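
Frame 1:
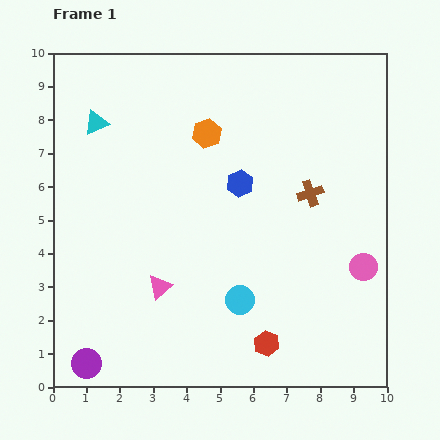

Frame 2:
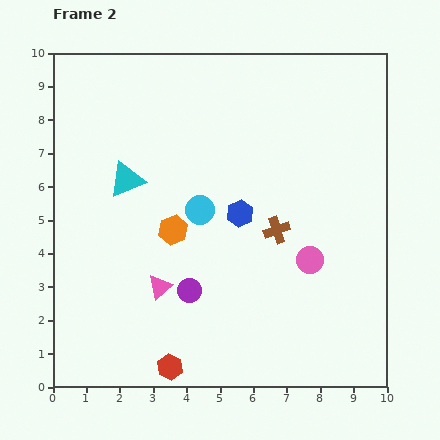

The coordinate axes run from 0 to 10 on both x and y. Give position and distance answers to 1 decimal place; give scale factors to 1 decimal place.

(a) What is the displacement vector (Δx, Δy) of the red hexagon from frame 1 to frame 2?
(-2.9, -0.7)

The red hexagon was at (6.4, 1.3) in frame 1 and (3.5, 0.6) in frame 2.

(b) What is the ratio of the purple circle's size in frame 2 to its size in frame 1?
0.8×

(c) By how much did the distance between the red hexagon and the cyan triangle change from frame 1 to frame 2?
-2.6

Distance in frame 1: 8.3. Distance in frame 2: 5.7.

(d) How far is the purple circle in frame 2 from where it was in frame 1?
3.8

The purple circle moved from (1.0, 0.7) to (4.1, 2.9), a distance of √(3.1² + 2.2²) ≈ 3.8.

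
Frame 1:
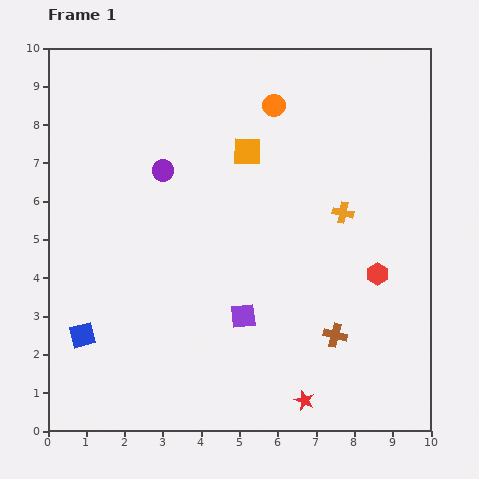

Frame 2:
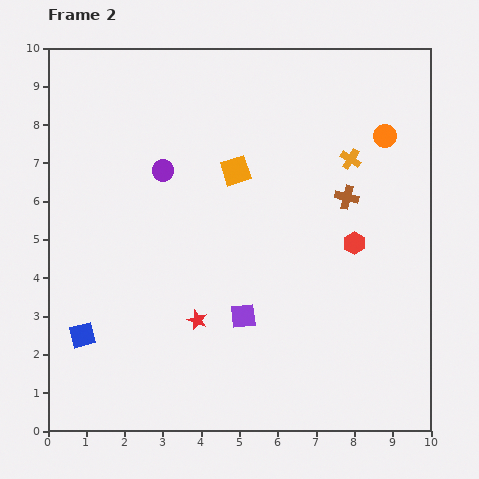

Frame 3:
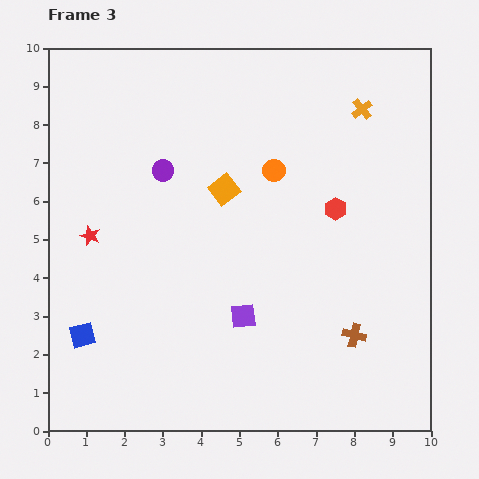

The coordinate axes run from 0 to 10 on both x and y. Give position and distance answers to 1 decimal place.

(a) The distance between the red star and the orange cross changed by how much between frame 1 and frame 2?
+0.8

Distance in frame 1: 5.0. Distance in frame 2: 5.8.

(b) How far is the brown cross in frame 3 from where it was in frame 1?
0.5

The brown cross moved from (7.5, 2.5) to (8.0, 2.5), a distance of √(0.5² + 0.0²) ≈ 0.5.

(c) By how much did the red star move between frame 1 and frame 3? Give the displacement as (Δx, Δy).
(-5.6, 4.3)

The red star was at (6.7, 0.8) in frame 1 and (1.1, 5.1) in frame 3.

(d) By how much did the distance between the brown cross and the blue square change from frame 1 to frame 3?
+0.5

Distance in frame 1: 6.6. Distance in frame 3: 7.1.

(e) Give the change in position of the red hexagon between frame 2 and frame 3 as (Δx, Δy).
(-0.5, 0.9)

The red hexagon was at (8.0, 4.9) in frame 2 and (7.5, 5.8) in frame 3.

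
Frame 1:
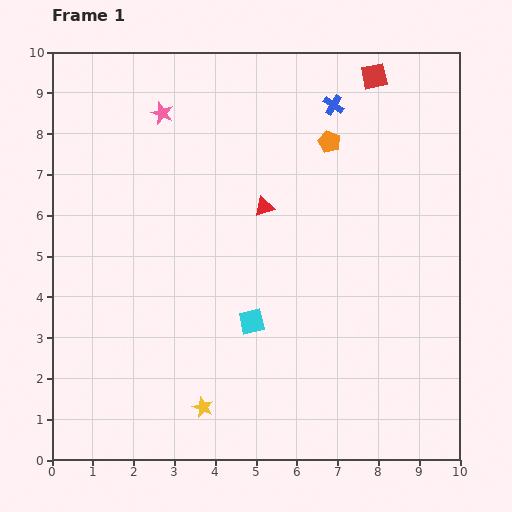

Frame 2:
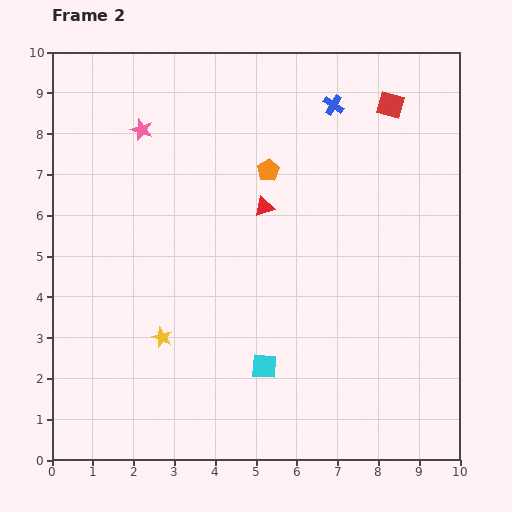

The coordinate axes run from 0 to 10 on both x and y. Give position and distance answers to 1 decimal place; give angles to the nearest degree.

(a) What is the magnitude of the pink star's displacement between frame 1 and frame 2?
0.6

The pink star moved from (2.7, 8.5) to (2.2, 8.1), a distance of √(0.5² + 0.4²) ≈ 0.6.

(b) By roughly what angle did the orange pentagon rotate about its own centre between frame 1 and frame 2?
18° clockwise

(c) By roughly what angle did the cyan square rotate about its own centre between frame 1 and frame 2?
17° clockwise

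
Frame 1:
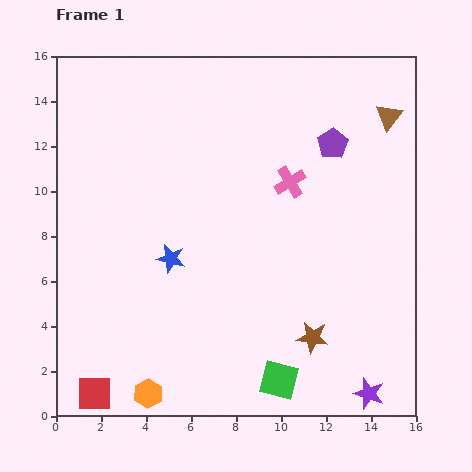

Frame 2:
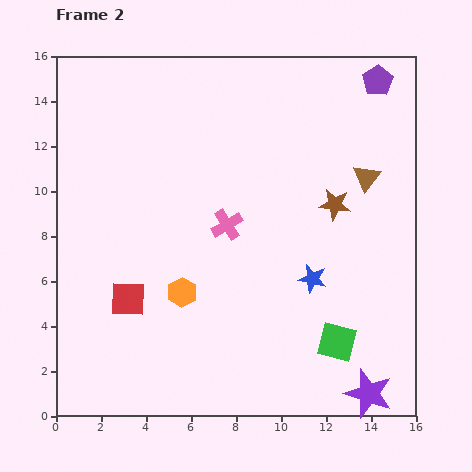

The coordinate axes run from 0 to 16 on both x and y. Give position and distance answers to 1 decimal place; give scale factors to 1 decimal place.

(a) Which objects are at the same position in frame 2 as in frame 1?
the purple star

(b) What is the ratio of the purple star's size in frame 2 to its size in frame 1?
1.6×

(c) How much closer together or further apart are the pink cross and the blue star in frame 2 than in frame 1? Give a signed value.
-1.8

Distance in frame 1: 6.3. Distance in frame 2: 4.5.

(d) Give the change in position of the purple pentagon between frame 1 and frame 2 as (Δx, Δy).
(2.0, 2.8)

The purple pentagon was at (12.3, 12.1) in frame 1 and (14.3, 14.9) in frame 2.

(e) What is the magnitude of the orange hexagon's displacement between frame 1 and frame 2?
4.7

The orange hexagon moved from (4.1, 1.0) to (5.6, 5.5), a distance of √(1.5² + 4.5²) ≈ 4.7.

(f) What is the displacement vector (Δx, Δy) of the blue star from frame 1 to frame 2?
(6.3, -0.9)

The blue star was at (5.1, 7.0) in frame 1 and (11.4, 6.1) in frame 2.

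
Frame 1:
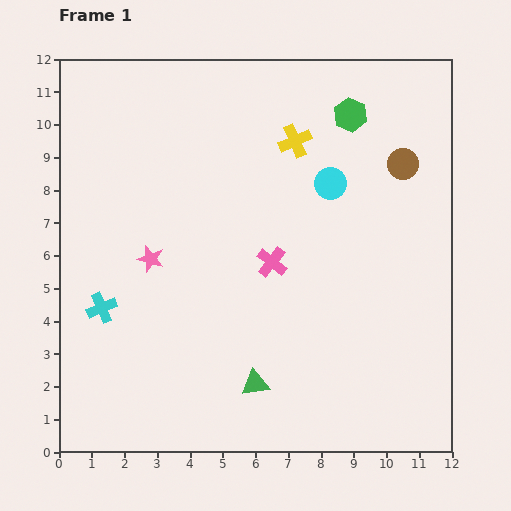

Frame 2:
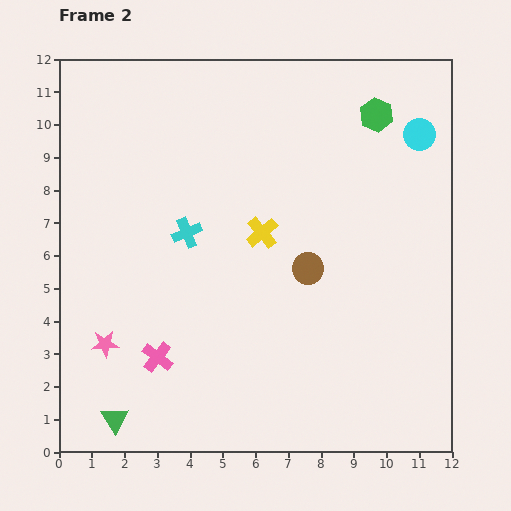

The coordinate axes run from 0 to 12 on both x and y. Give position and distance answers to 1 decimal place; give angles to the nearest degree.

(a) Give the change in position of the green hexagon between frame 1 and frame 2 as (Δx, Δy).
(0.8, 0.0)

The green hexagon was at (8.9, 10.3) in frame 1 and (9.7, 10.3) in frame 2.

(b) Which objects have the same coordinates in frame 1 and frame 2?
none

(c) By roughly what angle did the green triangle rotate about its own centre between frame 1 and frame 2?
52° counter-clockwise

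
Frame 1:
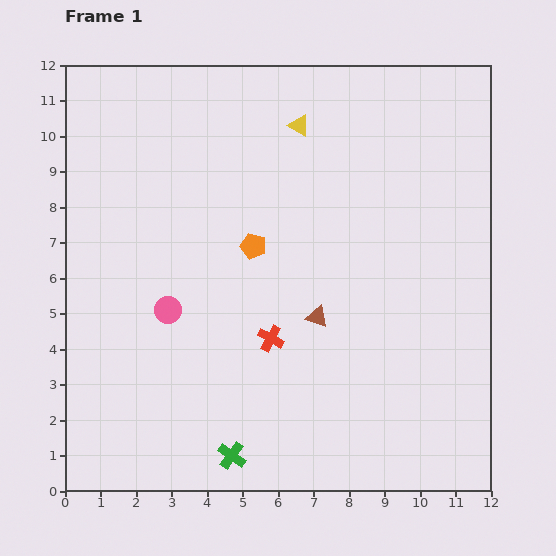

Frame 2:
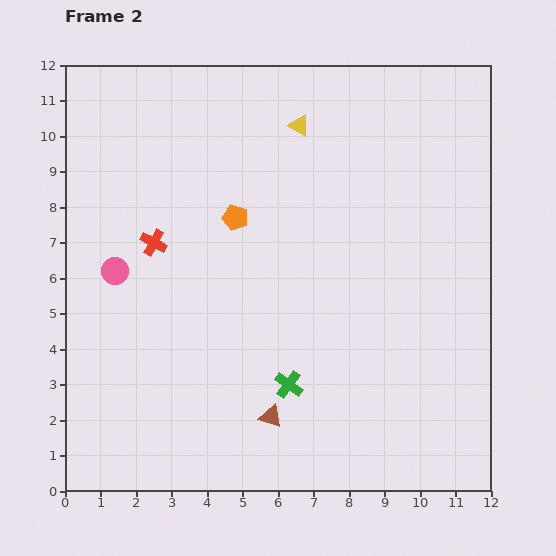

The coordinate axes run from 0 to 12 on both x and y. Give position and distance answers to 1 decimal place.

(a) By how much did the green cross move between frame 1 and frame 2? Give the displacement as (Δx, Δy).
(1.6, 2.0)

The green cross was at (4.7, 1.0) in frame 1 and (6.3, 3.0) in frame 2.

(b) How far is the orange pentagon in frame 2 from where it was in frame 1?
0.9

The orange pentagon moved from (5.3, 6.9) to (4.8, 7.7), a distance of √(0.5² + 0.8²) ≈ 0.9.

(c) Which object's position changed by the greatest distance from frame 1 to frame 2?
the red cross

(moved 4.3; next 3.1)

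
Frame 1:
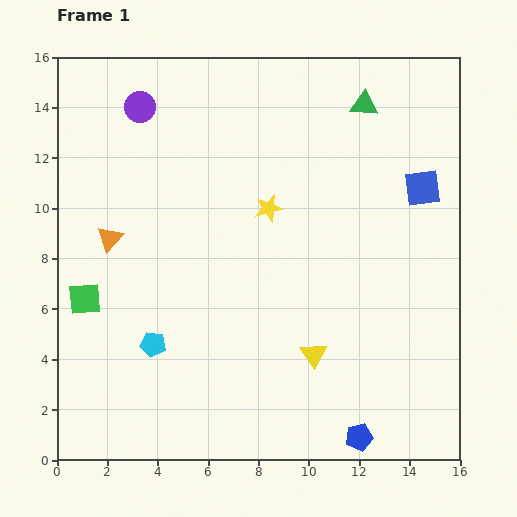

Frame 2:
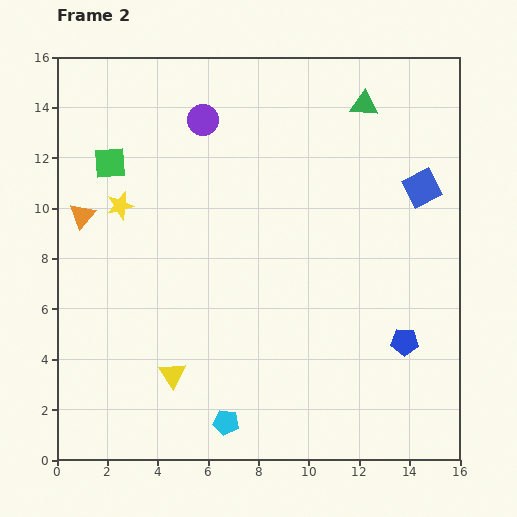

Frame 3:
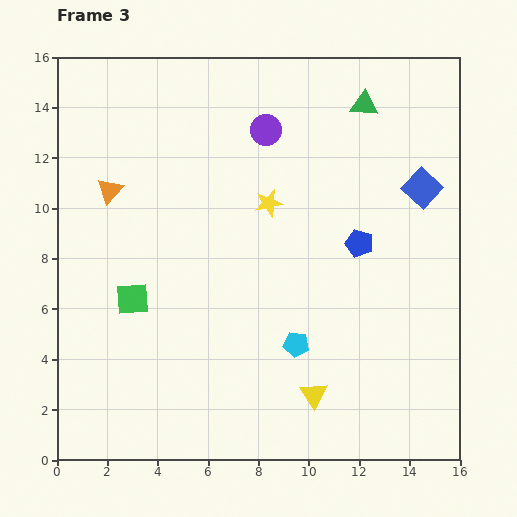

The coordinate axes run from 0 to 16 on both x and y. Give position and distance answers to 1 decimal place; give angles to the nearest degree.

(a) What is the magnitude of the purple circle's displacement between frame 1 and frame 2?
2.5

The purple circle moved from (3.3, 14.0) to (5.8, 13.5), a distance of √(2.5² + 0.5²) ≈ 2.5.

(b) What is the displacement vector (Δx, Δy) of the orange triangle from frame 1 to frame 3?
(0.0, 1.9)

The orange triangle was at (2.1, 8.8) in frame 1 and (2.1, 10.7) in frame 3.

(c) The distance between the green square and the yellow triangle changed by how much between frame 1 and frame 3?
-1.3

Distance in frame 1: 9.4. Distance in frame 3: 8.1.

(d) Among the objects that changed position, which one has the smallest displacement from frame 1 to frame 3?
the yellow star

(moved 0.2)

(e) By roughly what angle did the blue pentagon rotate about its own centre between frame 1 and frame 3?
30° clockwise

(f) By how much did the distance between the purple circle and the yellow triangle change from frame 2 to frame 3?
+0.5

Distance in frame 2: 10.2. Distance in frame 3: 10.7.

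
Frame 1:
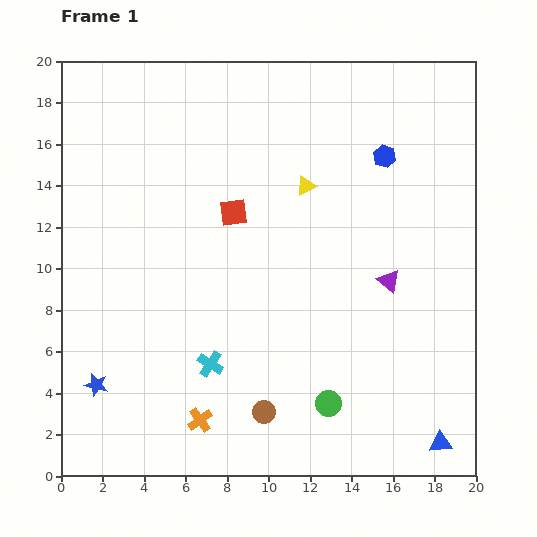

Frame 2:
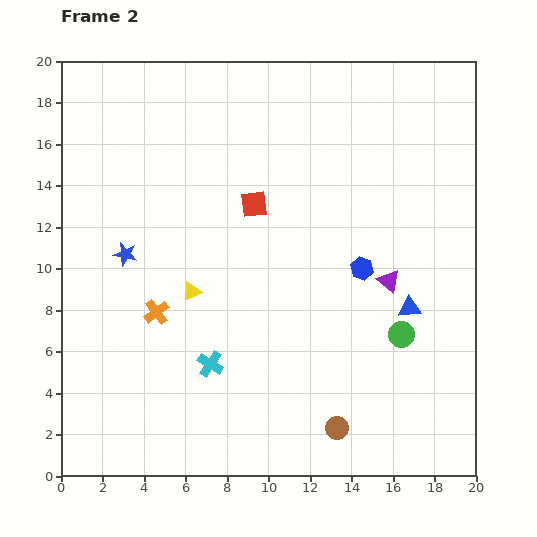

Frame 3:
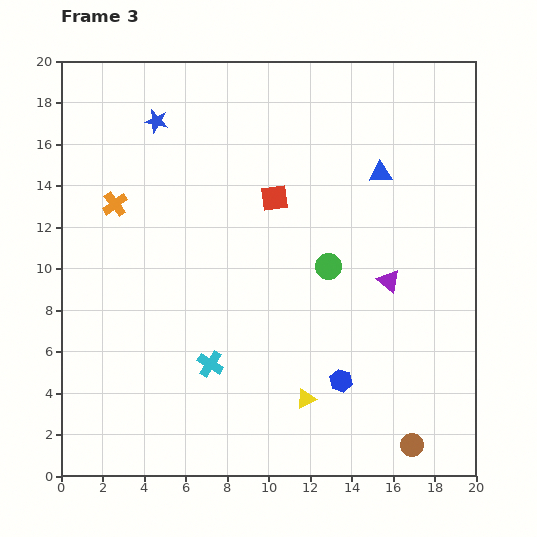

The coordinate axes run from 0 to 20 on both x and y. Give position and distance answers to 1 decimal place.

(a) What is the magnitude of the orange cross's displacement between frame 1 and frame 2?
5.6

The orange cross moved from (6.7, 2.7) to (4.6, 7.9), a distance of √(2.1² + 5.2²) ≈ 5.6.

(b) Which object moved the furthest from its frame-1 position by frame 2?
the yellow triangle

(moved 7.5; next 6.7)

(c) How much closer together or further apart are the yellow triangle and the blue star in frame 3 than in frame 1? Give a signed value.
+1.3

Distance in frame 1: 13.9. Distance in frame 3: 15.2.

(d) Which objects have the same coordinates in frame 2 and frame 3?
the cyan cross, the purple triangle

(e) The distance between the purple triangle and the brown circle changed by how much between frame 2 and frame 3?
+0.5

Distance in frame 2: 7.5. Distance in frame 3: 8.0.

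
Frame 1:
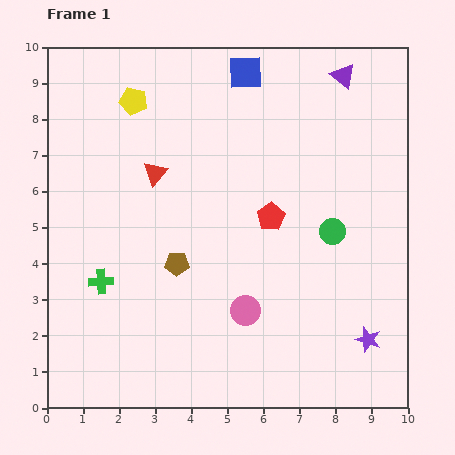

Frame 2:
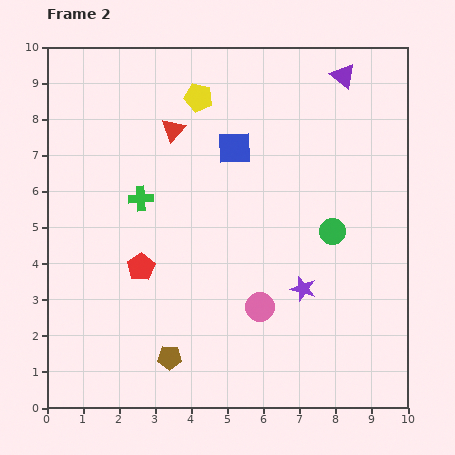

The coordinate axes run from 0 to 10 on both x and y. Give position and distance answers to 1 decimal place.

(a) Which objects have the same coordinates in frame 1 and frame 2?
the purple triangle, the green circle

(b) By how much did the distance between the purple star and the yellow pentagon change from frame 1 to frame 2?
-3.3

Distance in frame 1: 9.3. Distance in frame 2: 6.0.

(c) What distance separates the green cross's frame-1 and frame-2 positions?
2.5

The green cross moved from (1.5, 3.5) to (2.6, 5.8), a distance of √(1.1² + 2.3²) ≈ 2.5.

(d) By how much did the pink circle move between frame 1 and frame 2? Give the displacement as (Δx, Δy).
(0.4, 0.1)

The pink circle was at (5.5, 2.7) in frame 1 and (5.9, 2.8) in frame 2.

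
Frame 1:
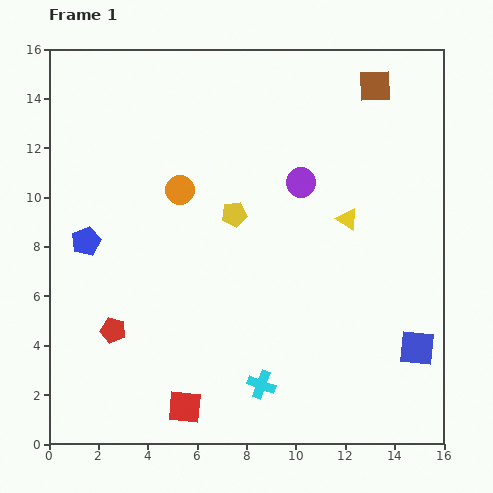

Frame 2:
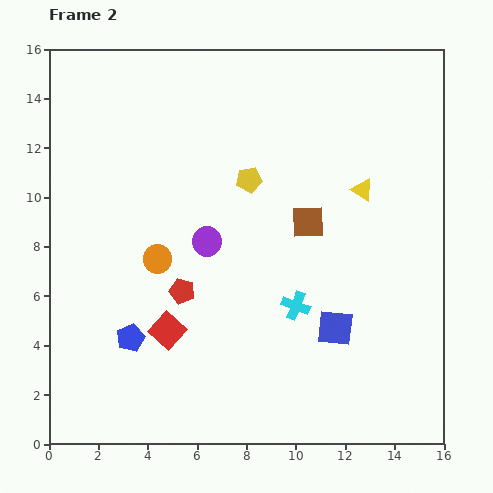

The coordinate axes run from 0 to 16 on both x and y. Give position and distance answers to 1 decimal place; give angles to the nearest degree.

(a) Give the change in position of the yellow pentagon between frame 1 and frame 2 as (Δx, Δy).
(0.6, 1.4)

The yellow pentagon was at (7.5, 9.3) in frame 1 and (8.1, 10.7) in frame 2.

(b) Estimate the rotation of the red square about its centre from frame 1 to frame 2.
36° clockwise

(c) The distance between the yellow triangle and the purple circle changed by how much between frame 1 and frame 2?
+4.2

Distance in frame 1: 2.4. Distance in frame 2: 6.6.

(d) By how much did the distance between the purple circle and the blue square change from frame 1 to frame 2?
-1.9

Distance in frame 1: 8.2. Distance in frame 2: 6.3.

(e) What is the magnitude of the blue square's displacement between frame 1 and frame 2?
3.4

The blue square moved from (14.9, 3.9) to (11.6, 4.7), a distance of √(3.3² + 0.8²) ≈ 3.4.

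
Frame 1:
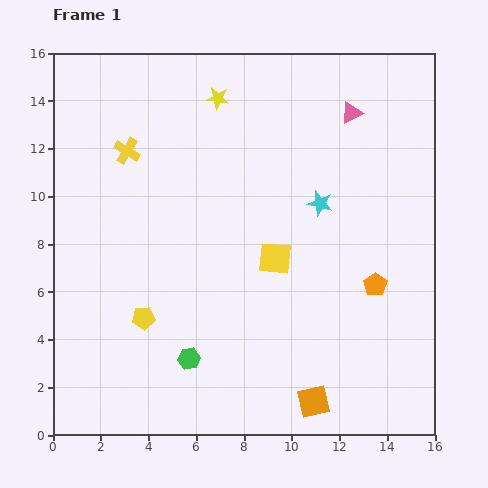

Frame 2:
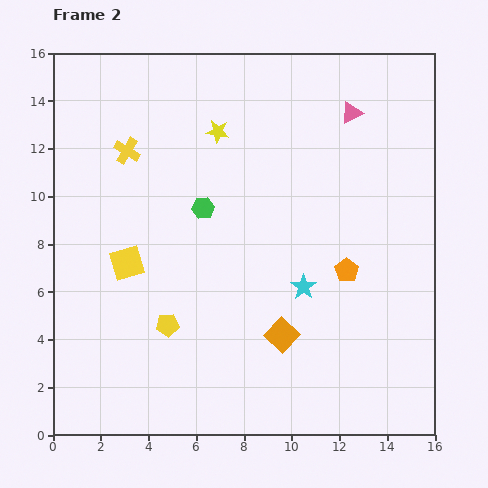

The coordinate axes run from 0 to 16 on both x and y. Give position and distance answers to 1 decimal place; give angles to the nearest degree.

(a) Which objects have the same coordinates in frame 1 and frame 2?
the yellow cross, the pink triangle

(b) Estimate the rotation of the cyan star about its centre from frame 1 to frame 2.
22° clockwise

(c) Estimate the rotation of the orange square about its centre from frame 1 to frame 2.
33° counter-clockwise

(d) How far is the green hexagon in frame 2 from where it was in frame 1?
6.3

The green hexagon moved from (5.7, 3.2) to (6.3, 9.5), a distance of √(0.6² + 6.3²) ≈ 6.3.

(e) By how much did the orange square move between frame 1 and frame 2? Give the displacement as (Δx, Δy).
(-1.3, 2.8)

The orange square was at (10.9, 1.4) in frame 1 and (9.6, 4.2) in frame 2.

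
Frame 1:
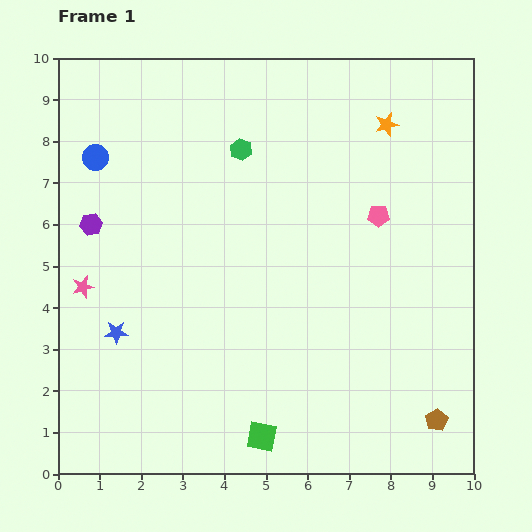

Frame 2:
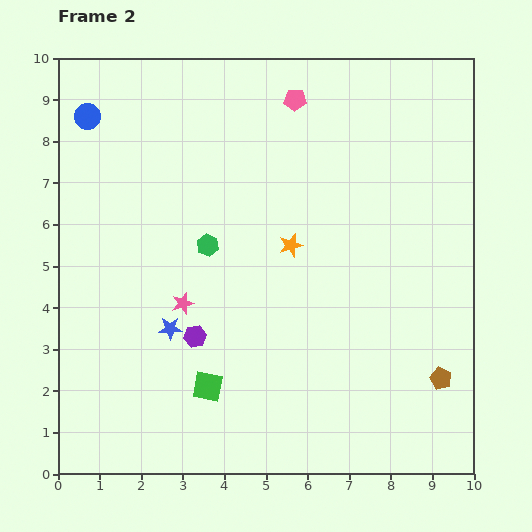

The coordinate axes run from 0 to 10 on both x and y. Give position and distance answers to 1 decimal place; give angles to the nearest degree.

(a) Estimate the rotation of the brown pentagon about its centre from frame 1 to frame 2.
18° counter-clockwise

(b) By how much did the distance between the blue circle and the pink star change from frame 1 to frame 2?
+2.0

Distance in frame 1: 3.1. Distance in frame 2: 5.1.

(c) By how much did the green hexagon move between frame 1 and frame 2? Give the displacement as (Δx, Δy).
(-0.8, -2.3)

The green hexagon was at (4.4, 7.8) in frame 1 and (3.6, 5.5) in frame 2.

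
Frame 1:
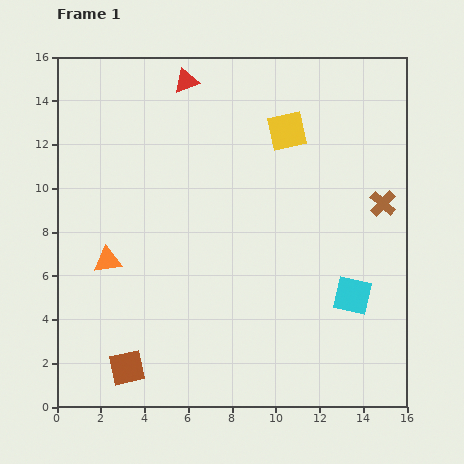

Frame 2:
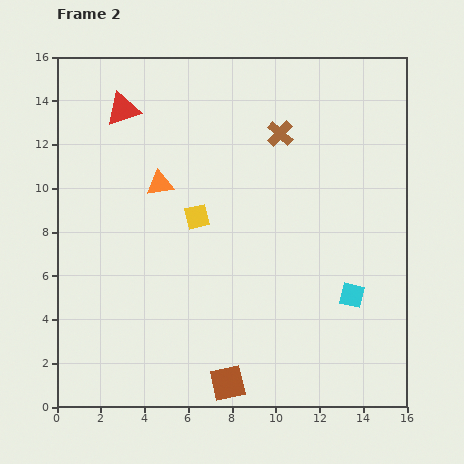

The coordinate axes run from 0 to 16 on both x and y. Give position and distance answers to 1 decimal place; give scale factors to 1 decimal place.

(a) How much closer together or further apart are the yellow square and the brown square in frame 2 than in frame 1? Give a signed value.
-5.3

Distance in frame 1: 13.0. Distance in frame 2: 7.7.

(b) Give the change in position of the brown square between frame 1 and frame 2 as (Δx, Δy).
(4.6, -0.7)

The brown square was at (3.2, 1.8) in frame 1 and (7.8, 1.1) in frame 2.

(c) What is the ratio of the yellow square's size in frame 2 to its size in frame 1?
0.6×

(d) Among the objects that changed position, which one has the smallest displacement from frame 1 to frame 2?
the red triangle

(moved 3.2)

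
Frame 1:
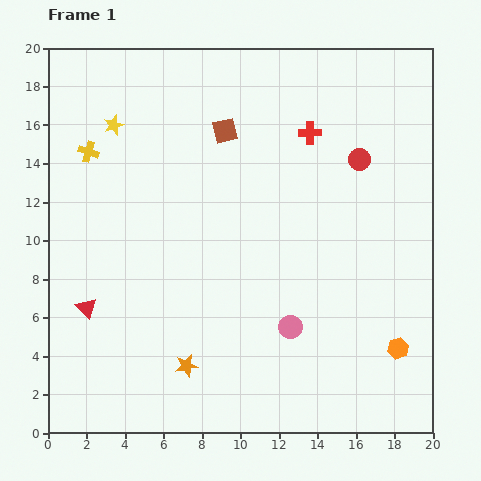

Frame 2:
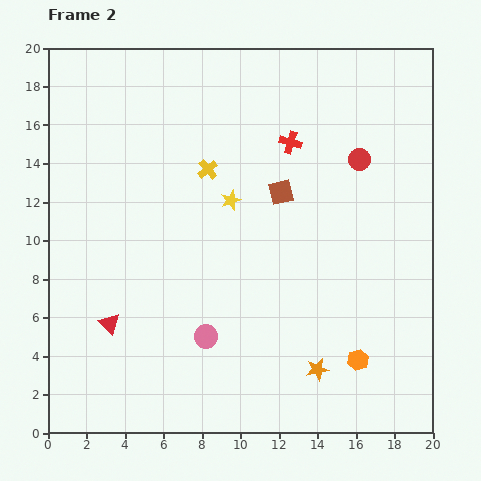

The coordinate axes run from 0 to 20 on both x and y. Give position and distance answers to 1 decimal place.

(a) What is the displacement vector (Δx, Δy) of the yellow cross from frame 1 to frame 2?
(6.2, -0.9)

The yellow cross was at (2.1, 14.6) in frame 1 and (8.3, 13.7) in frame 2.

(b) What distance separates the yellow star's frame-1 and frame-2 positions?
7.2

The yellow star moved from (3.4, 16.0) to (9.5, 12.1), a distance of √(6.1² + 3.9²) ≈ 7.2.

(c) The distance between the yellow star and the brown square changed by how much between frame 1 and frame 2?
-3.2

Distance in frame 1: 5.8. Distance in frame 2: 2.6.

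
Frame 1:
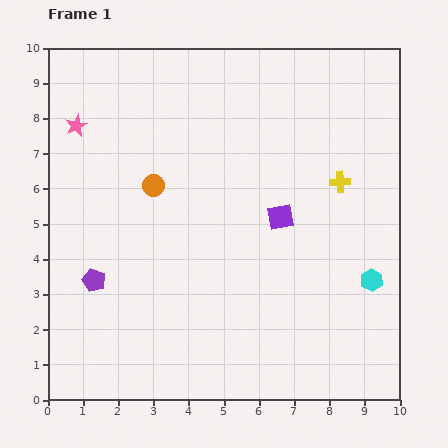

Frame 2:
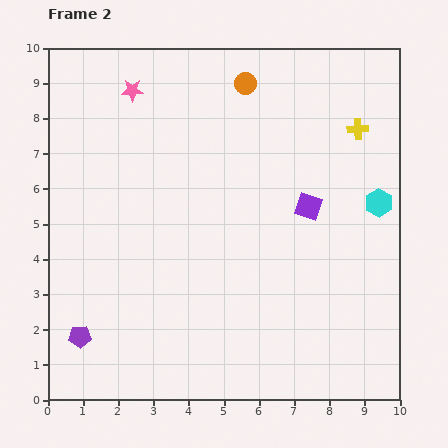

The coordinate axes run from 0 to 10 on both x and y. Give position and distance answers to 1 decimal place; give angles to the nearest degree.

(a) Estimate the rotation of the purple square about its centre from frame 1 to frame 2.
30° clockwise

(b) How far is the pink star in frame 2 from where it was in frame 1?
1.9

The pink star moved from (0.8, 7.8) to (2.4, 8.8), a distance of √(1.6² + 1.0²) ≈ 1.9.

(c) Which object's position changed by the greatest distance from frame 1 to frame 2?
the orange circle

(moved 3.9; next 2.2)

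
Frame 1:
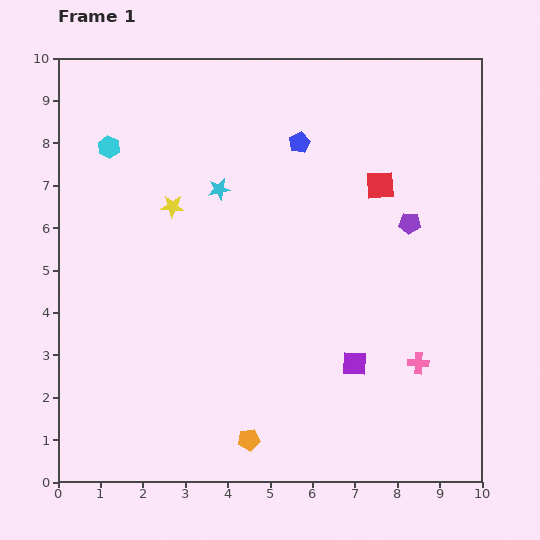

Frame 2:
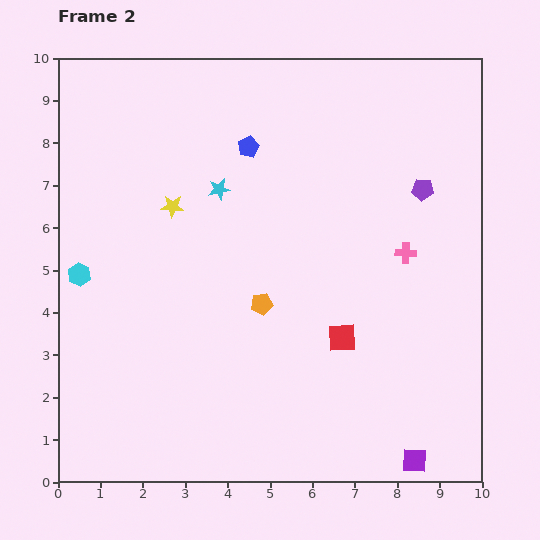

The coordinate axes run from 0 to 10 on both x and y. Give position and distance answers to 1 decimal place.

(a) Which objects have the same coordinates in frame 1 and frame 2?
the cyan star, the yellow star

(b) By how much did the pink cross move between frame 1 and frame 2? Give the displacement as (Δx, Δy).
(-0.3, 2.6)

The pink cross was at (8.5, 2.8) in frame 1 and (8.2, 5.4) in frame 2.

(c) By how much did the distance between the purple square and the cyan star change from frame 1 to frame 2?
+2.7

Distance in frame 1: 5.2. Distance in frame 2: 7.9.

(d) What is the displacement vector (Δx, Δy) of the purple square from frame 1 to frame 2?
(1.4, -2.3)

The purple square was at (7.0, 2.8) in frame 1 and (8.4, 0.5) in frame 2.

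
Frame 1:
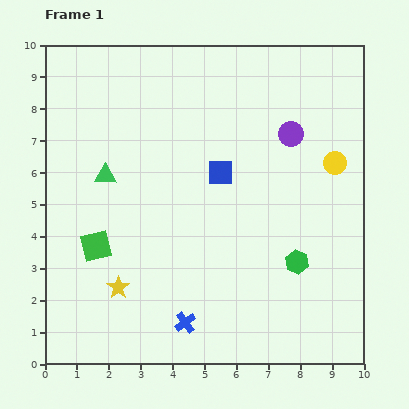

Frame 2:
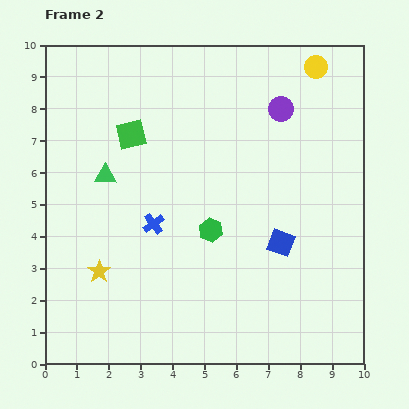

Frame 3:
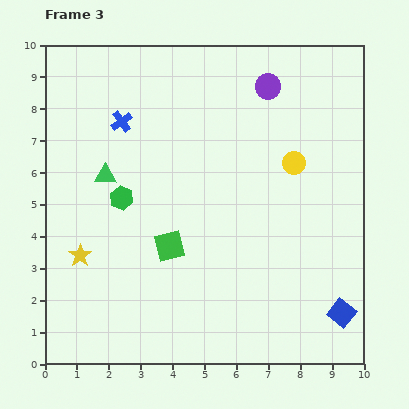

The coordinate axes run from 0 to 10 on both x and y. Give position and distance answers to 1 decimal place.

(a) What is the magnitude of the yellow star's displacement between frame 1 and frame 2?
0.8

The yellow star moved from (2.3, 2.4) to (1.7, 2.9), a distance of √(0.6² + 0.5²) ≈ 0.8.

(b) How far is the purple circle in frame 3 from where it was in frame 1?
1.7

The purple circle moved from (7.7, 7.2) to (7.0, 8.7), a distance of √(0.7² + 1.5²) ≈ 1.7.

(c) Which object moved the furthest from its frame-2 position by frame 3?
the green square

(moved 3.7; next 3.4)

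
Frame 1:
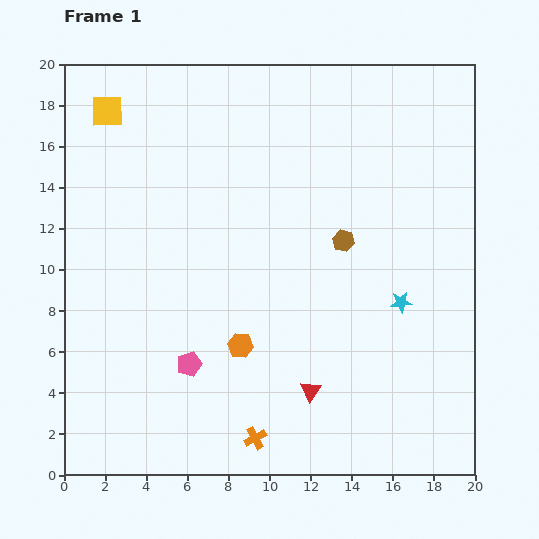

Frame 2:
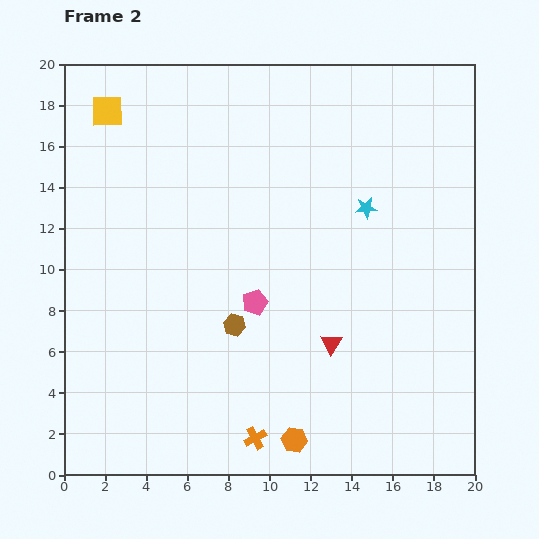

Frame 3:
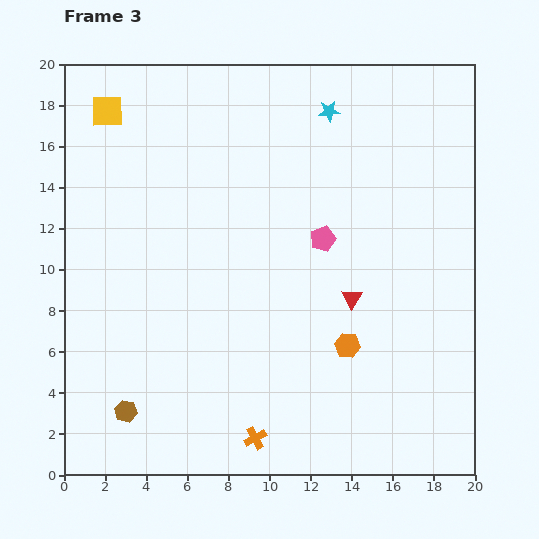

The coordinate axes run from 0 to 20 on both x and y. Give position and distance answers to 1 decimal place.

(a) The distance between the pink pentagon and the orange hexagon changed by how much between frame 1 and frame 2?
+4.3

Distance in frame 1: 2.7. Distance in frame 2: 7.0.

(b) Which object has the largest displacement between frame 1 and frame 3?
the brown hexagon

(moved 13.5; next 9.9)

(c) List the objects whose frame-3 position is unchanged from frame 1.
the orange cross, the yellow square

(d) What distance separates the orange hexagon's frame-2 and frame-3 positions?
5.3

The orange hexagon moved from (11.2, 1.7) to (13.8, 6.3), a distance of √(2.6² + 4.6²) ≈ 5.3.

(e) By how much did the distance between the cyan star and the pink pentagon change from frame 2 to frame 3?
-0.9

Distance in frame 2: 7.1. Distance in frame 3: 6.2.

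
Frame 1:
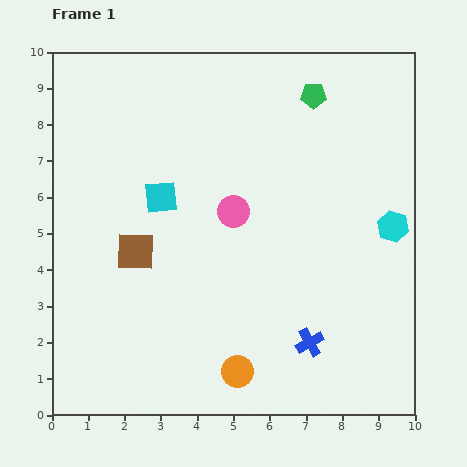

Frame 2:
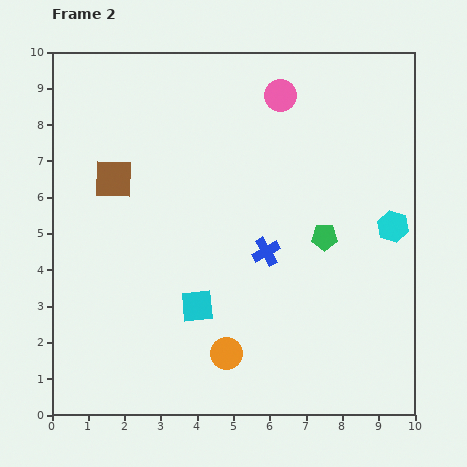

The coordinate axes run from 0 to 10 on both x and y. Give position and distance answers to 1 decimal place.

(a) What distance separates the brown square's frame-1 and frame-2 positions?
2.1

The brown square moved from (2.3, 4.5) to (1.7, 6.5), a distance of √(0.6² + 2.0²) ≈ 2.1.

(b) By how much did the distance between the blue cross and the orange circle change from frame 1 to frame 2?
+0.8

Distance in frame 1: 2.2. Distance in frame 2: 3.0.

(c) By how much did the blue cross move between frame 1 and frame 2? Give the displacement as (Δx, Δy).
(-1.2, 2.5)

The blue cross was at (7.1, 2.0) in frame 1 and (5.9, 4.5) in frame 2.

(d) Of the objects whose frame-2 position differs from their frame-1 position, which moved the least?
the orange circle

(moved 0.6)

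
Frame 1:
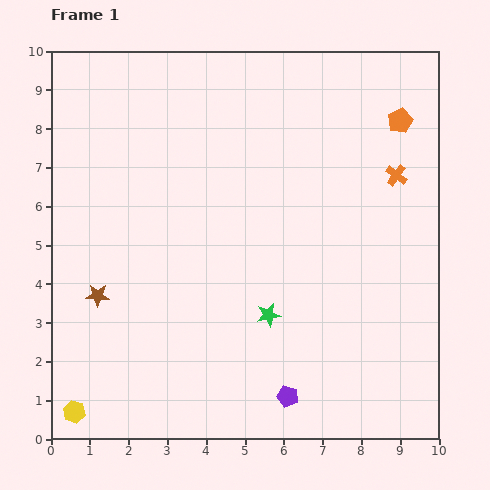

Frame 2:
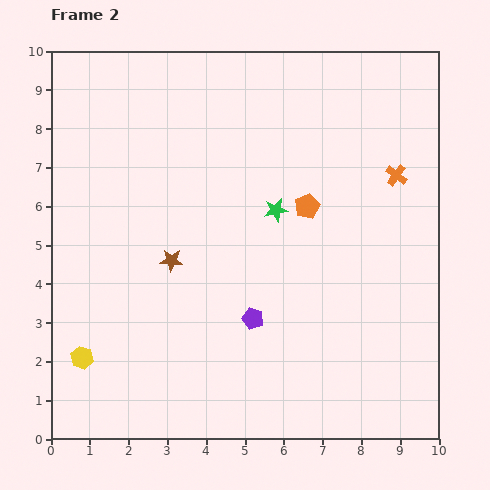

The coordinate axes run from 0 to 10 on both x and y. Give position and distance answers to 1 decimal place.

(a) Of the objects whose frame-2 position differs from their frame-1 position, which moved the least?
the yellow hexagon

(moved 1.4)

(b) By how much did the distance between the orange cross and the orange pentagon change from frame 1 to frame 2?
+1.0

Distance in frame 1: 1.4. Distance in frame 2: 2.4.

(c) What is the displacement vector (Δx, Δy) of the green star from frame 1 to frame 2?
(0.2, 2.7)

The green star was at (5.6, 3.2) in frame 1 and (5.8, 5.9) in frame 2.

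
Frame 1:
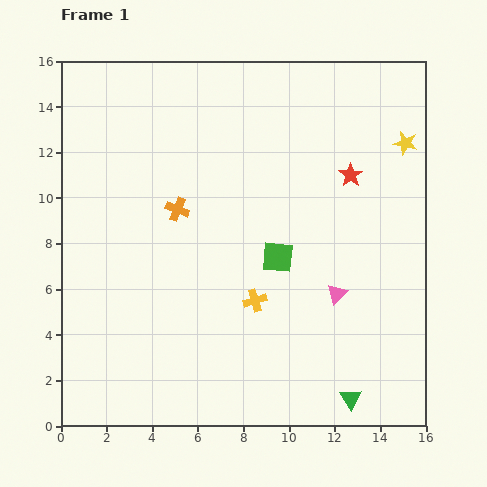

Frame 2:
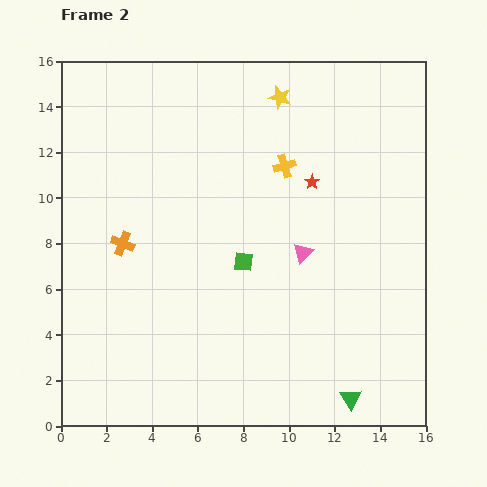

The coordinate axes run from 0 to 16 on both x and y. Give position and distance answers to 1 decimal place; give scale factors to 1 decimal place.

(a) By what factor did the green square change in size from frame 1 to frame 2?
0.6×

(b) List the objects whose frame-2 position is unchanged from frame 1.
the green triangle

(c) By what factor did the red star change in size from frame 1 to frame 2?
0.6×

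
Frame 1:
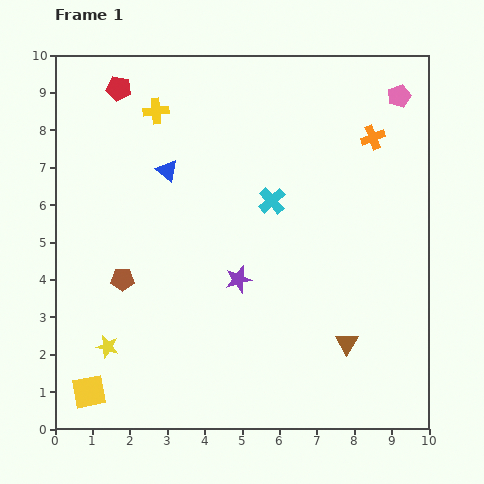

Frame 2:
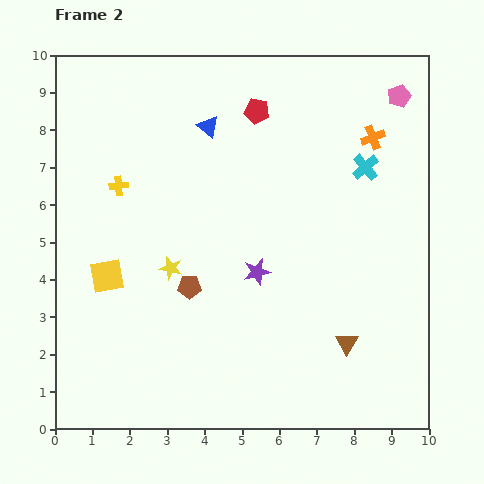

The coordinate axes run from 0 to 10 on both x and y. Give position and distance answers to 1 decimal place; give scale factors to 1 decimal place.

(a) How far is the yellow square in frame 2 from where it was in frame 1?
3.1

The yellow square moved from (0.9, 1.0) to (1.4, 4.1), a distance of √(0.5² + 3.1²) ≈ 3.1.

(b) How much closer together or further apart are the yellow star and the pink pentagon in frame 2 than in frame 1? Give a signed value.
-2.7

Distance in frame 1: 10.3. Distance in frame 2: 7.6.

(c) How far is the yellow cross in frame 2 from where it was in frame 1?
2.2

The yellow cross moved from (2.7, 8.5) to (1.7, 6.5), a distance of √(1.0² + 2.0²) ≈ 2.2.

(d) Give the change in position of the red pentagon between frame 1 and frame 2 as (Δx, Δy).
(3.7, -0.6)

The red pentagon was at (1.7, 9.1) in frame 1 and (5.4, 8.5) in frame 2.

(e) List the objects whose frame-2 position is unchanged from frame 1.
the orange cross, the pink pentagon, the brown triangle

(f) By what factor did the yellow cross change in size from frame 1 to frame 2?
0.8×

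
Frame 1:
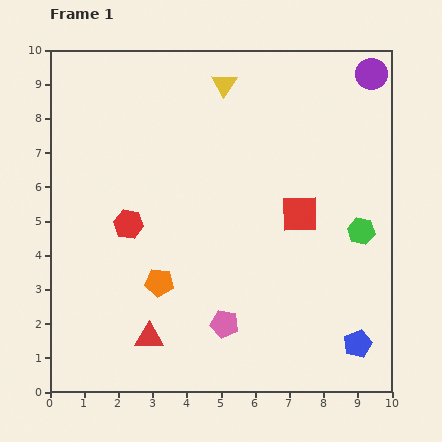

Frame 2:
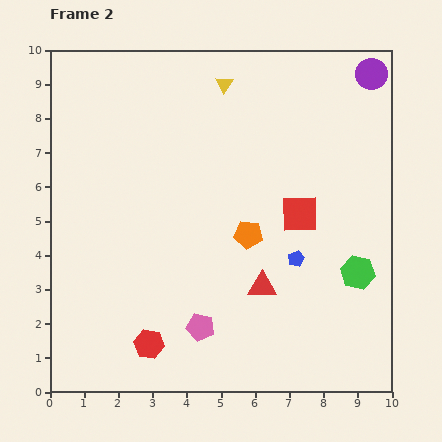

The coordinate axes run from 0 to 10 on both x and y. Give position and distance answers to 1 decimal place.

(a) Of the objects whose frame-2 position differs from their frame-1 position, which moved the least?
the pink pentagon

(moved 0.7)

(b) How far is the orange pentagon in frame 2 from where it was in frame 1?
3.0

The orange pentagon moved from (3.2, 3.2) to (5.8, 4.6), a distance of √(2.6² + 1.4²) ≈ 3.0.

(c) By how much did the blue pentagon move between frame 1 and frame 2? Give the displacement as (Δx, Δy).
(-1.8, 2.5)

The blue pentagon was at (9.0, 1.4) in frame 1 and (7.2, 3.9) in frame 2.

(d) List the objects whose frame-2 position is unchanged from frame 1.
the red square, the purple circle, the yellow triangle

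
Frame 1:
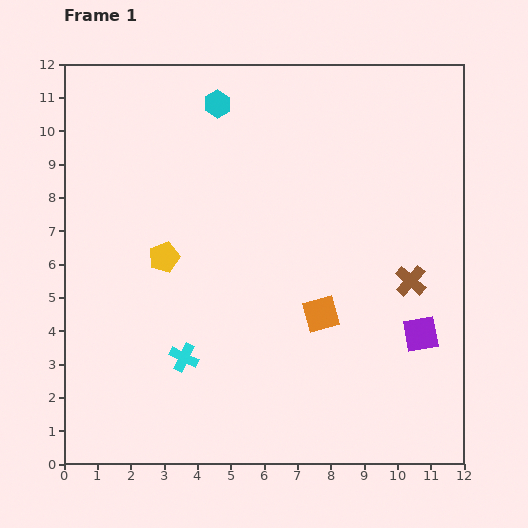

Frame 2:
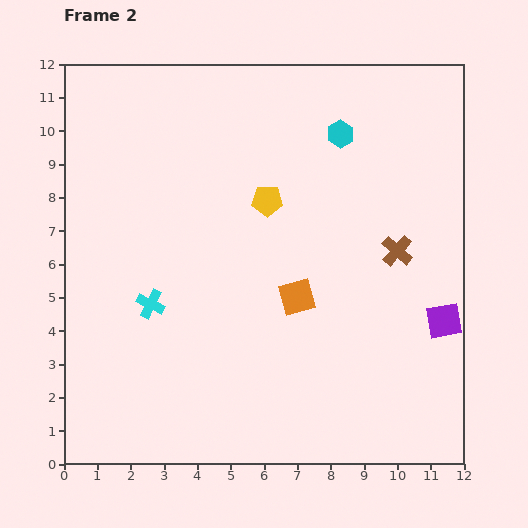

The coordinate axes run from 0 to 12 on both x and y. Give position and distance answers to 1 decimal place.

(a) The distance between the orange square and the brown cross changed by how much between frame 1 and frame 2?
+0.4

Distance in frame 1: 2.9. Distance in frame 2: 3.3.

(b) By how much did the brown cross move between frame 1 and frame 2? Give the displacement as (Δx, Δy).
(-0.4, 0.9)

The brown cross was at (10.4, 5.5) in frame 1 and (10.0, 6.4) in frame 2.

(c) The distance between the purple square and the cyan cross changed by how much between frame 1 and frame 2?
+1.7

Distance in frame 1: 7.1. Distance in frame 2: 8.8.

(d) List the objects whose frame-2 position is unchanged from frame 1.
none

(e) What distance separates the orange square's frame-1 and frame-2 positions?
0.9

The orange square moved from (7.7, 4.5) to (7.0, 5.0), a distance of √(0.7² + 0.5²) ≈ 0.9.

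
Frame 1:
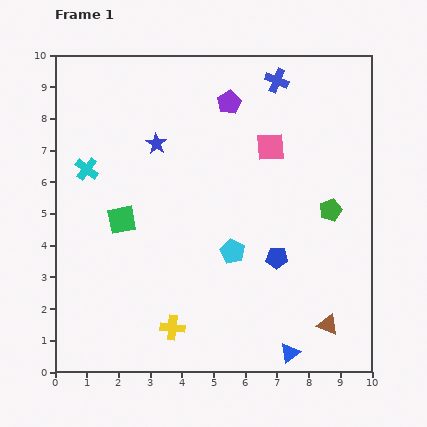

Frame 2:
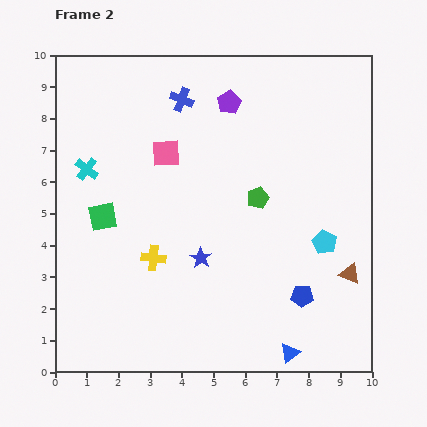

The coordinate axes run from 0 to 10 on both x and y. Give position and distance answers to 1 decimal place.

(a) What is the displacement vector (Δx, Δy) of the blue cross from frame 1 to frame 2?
(-3.0, -0.6)

The blue cross was at (7.0, 9.2) in frame 1 and (4.0, 8.6) in frame 2.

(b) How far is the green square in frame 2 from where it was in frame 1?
0.6

The green square moved from (2.1, 4.8) to (1.5, 4.9), a distance of √(0.6² + 0.1²) ≈ 0.6.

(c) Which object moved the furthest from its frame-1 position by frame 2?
the blue star

(moved 3.9; next 3.3)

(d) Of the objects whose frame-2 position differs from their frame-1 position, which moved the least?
the green square

(moved 0.6)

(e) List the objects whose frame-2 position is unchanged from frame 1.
the cyan cross, the blue triangle, the purple pentagon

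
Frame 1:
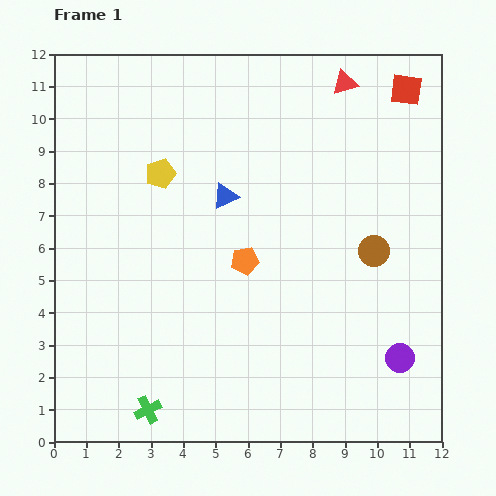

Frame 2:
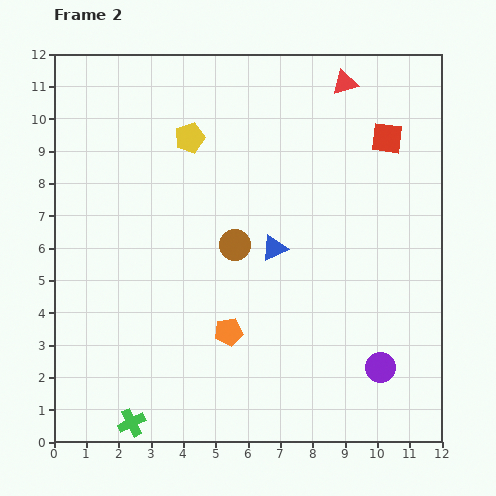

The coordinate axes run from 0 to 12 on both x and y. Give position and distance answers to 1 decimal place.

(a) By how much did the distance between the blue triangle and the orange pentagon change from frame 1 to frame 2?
+0.9

Distance in frame 1: 2.1. Distance in frame 2: 3.0.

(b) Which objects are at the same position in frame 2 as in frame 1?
the red triangle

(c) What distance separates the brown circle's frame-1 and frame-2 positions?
4.3

The brown circle moved from (9.9, 5.9) to (5.6, 6.1), a distance of √(4.3² + 0.2²) ≈ 4.3.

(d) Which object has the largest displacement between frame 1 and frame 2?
the brown circle

(moved 4.3; next 2.3)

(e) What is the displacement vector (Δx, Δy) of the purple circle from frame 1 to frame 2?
(-0.6, -0.3)

The purple circle was at (10.7, 2.6) in frame 1 and (10.1, 2.3) in frame 2.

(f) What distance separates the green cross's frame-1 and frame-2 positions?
0.6

The green cross moved from (2.9, 1.0) to (2.4, 0.6), a distance of √(0.5² + 0.4²) ≈ 0.6.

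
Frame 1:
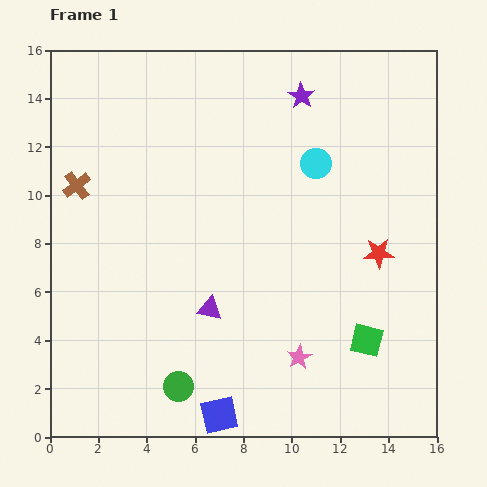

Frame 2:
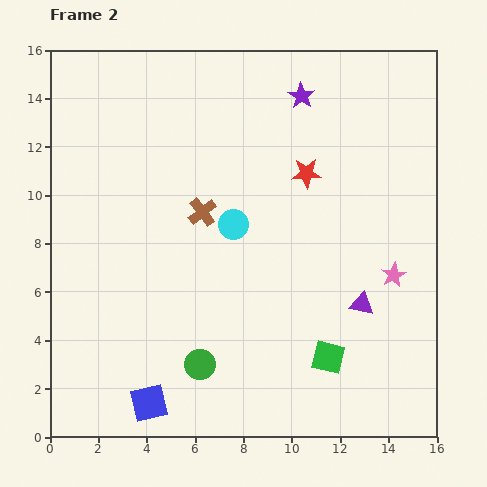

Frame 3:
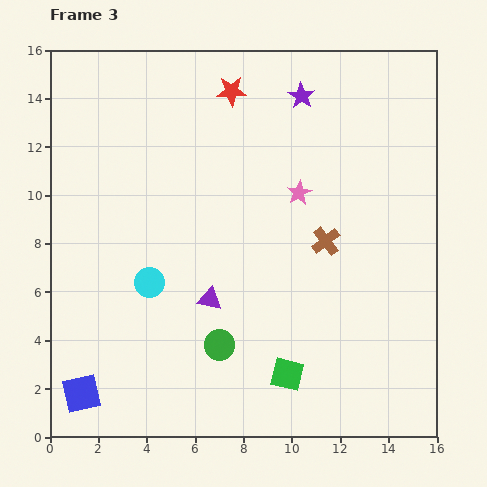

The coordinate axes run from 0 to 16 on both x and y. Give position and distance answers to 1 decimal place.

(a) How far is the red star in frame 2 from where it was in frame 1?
4.5

The red star moved from (13.6, 7.6) to (10.6, 10.9), a distance of √(3.0² + 3.3²) ≈ 4.5.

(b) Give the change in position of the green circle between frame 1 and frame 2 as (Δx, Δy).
(0.9, 0.9)

The green circle was at (5.3, 2.1) in frame 1 and (6.2, 3.0) in frame 2.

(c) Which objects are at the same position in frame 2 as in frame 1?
the purple star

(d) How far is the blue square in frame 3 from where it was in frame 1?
5.8

The blue square moved from (7.0, 0.9) to (1.3, 1.8), a distance of √(5.7² + 0.9²) ≈ 5.8.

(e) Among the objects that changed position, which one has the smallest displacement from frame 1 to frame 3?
the purple triangle

(moved 0.4)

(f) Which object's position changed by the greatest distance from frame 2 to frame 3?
the purple triangle

(moved 6.3; next 5.2)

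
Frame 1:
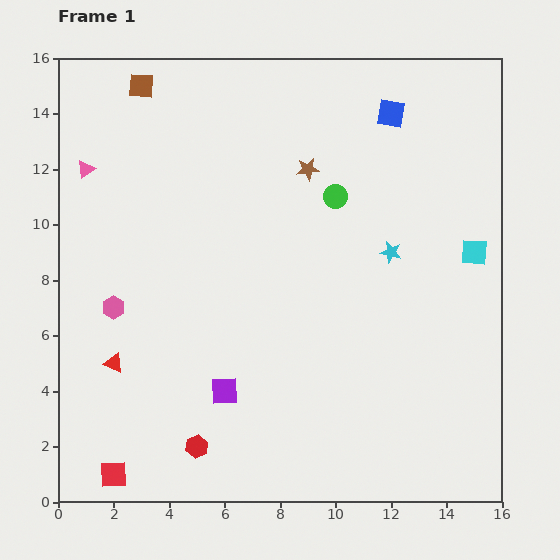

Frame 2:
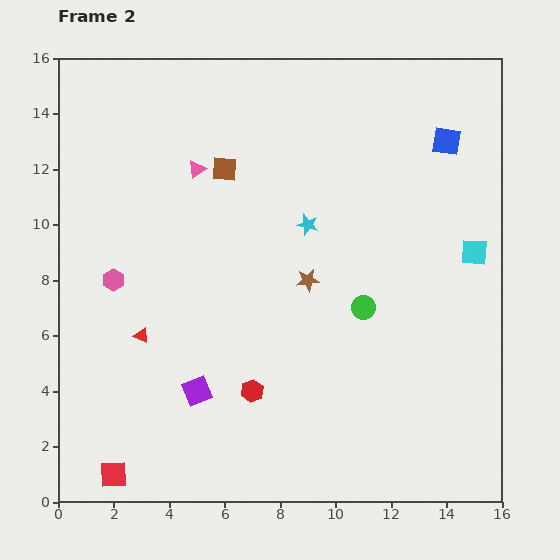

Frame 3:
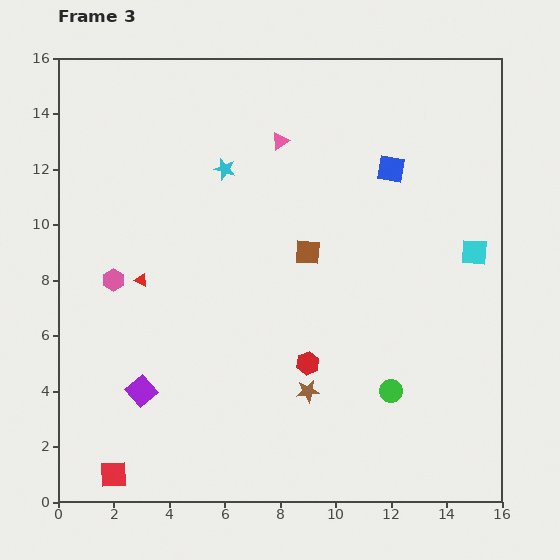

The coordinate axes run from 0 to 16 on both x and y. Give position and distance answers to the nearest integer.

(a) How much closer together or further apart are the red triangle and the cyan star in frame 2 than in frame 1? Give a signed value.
-4

Distance in frame 1: 11. Distance in frame 2: 7.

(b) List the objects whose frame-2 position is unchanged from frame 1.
the cyan square, the red square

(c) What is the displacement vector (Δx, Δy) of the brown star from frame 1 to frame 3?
(0, -8)

The brown star was at (9, 12) in frame 1 and (9, 4) in frame 3.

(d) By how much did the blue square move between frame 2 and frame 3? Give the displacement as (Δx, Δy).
(-2, -1)

The blue square was at (14, 13) in frame 2 and (12, 12) in frame 3.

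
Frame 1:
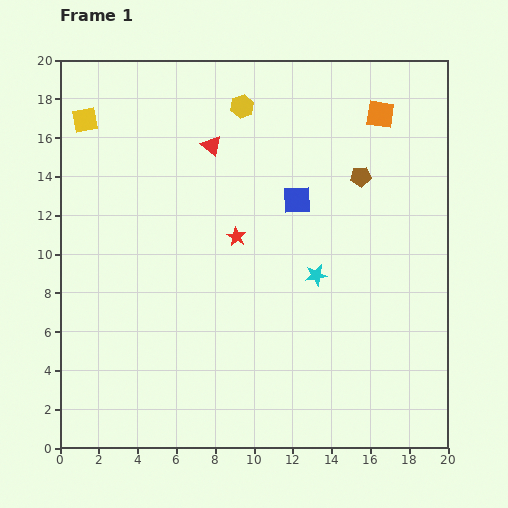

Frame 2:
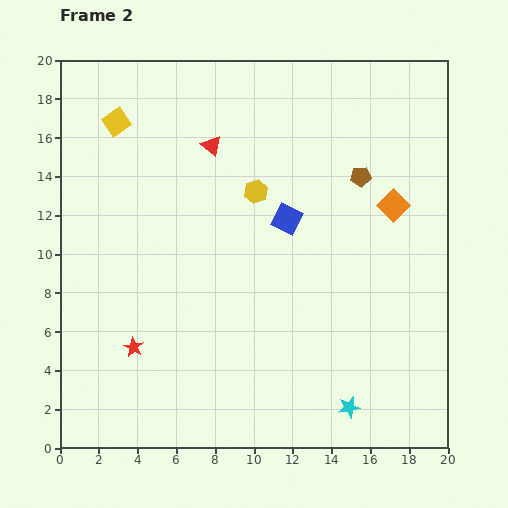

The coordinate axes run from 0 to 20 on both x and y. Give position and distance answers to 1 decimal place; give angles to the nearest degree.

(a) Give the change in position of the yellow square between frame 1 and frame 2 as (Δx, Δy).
(1.6, -0.1)

The yellow square was at (1.3, 16.9) in frame 1 and (2.9, 16.8) in frame 2.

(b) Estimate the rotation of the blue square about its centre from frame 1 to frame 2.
29° clockwise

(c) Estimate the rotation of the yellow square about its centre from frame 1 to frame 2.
24° counter-clockwise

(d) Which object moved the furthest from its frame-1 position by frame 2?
the red star

(moved 7.8; next 7.0)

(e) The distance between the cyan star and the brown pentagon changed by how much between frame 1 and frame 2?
+6.3

Distance in frame 1: 5.6. Distance in frame 2: 11.9.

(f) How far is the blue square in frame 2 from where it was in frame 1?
1.1

The blue square moved from (12.2, 12.8) to (11.7, 11.8), a distance of √(0.5² + 1.0²) ≈ 1.1.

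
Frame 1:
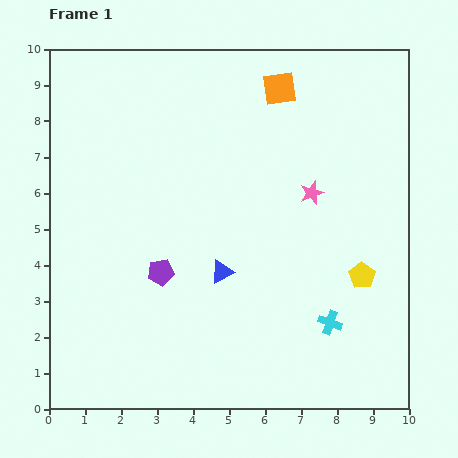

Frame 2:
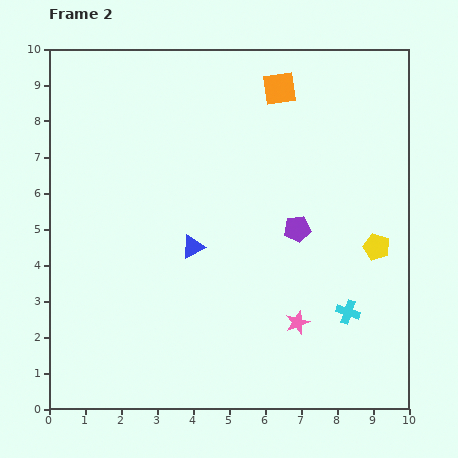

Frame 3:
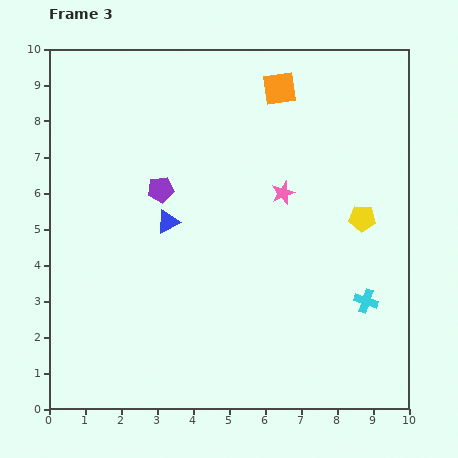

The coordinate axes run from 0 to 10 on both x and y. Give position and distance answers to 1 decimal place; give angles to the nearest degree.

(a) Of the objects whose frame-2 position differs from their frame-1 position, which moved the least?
the cyan cross

(moved 0.6)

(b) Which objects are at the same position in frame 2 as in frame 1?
the orange square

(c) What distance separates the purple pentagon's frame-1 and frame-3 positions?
2.3

The purple pentagon moved from (3.1, 3.8) to (3.1, 6.1), a distance of √(0.0² + 2.3²) ≈ 2.3.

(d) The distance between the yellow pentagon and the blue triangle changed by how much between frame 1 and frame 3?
+1.5

Distance in frame 1: 3.9. Distance in frame 3: 5.4.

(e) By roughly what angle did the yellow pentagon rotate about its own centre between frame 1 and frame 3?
30° counter-clockwise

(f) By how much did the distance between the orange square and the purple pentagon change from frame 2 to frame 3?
+0.4

Distance in frame 2: 3.9. Distance in frame 3: 4.3.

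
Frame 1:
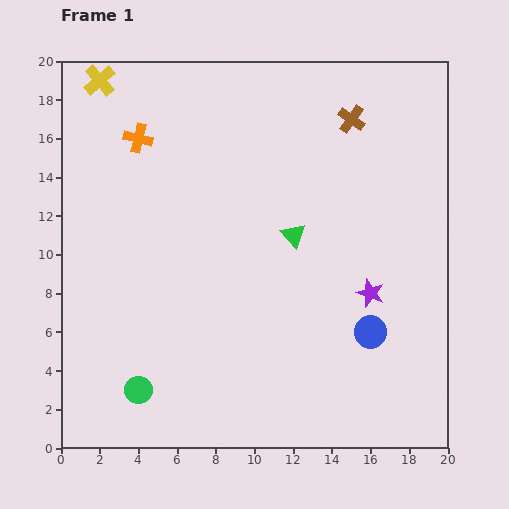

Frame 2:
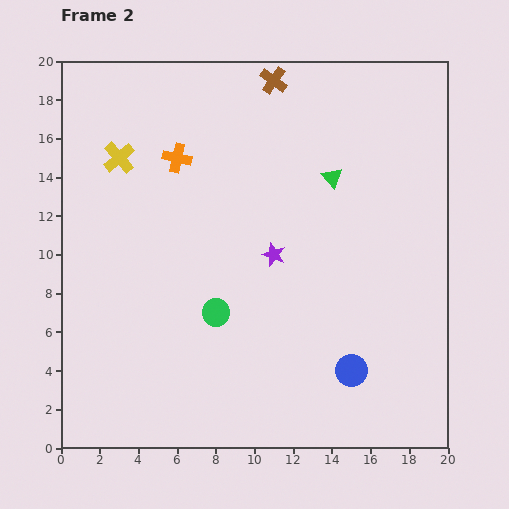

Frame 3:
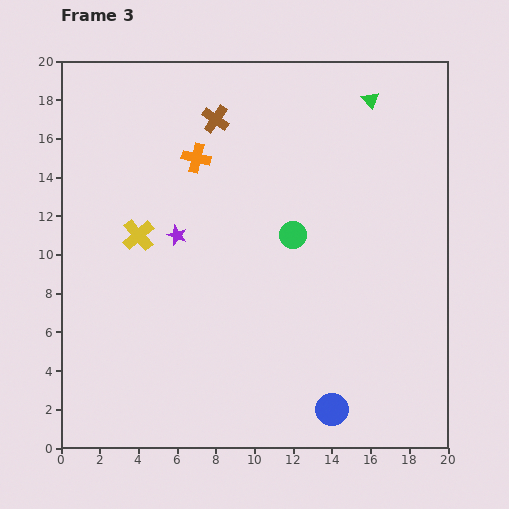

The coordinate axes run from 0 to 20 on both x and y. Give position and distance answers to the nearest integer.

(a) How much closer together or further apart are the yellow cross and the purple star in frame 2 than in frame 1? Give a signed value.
-9

Distance in frame 1: 18. Distance in frame 2: 9.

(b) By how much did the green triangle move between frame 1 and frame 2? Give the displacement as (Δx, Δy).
(2, 3)

The green triangle was at (12, 11) in frame 1 and (14, 14) in frame 2.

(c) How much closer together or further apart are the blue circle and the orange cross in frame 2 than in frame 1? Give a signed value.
-2

Distance in frame 1: 16. Distance in frame 2: 14.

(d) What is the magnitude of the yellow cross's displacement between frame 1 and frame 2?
4

The yellow cross moved from (2, 19) to (3, 15), a distance of √(1² + 4²) ≈ 4.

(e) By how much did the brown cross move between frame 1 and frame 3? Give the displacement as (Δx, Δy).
(-7, 0)

The brown cross was at (15, 17) in frame 1 and (8, 17) in frame 3.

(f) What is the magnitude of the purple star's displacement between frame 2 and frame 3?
5

The purple star moved from (11, 10) to (6, 11), a distance of √(5² + 1²) ≈ 5.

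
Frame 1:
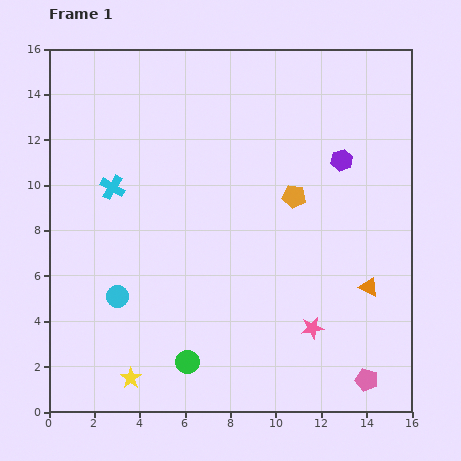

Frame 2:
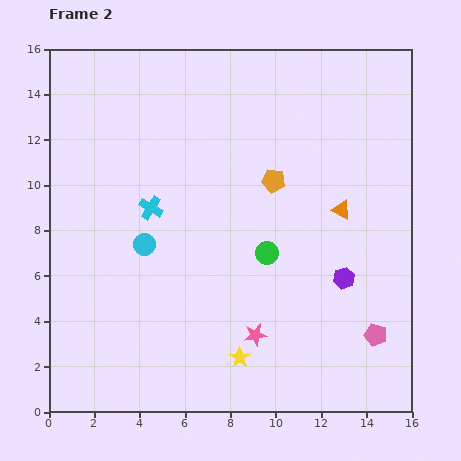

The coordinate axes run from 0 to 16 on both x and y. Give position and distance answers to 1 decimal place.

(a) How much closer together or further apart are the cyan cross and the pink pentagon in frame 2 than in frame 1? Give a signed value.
-2.7

Distance in frame 1: 14.1. Distance in frame 2: 11.4.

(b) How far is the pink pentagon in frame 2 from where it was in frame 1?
2.0

The pink pentagon moved from (14.0, 1.4) to (14.4, 3.4), a distance of √(0.4² + 2.0²) ≈ 2.0.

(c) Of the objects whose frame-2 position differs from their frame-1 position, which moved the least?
the orange pentagon

(moved 1.1)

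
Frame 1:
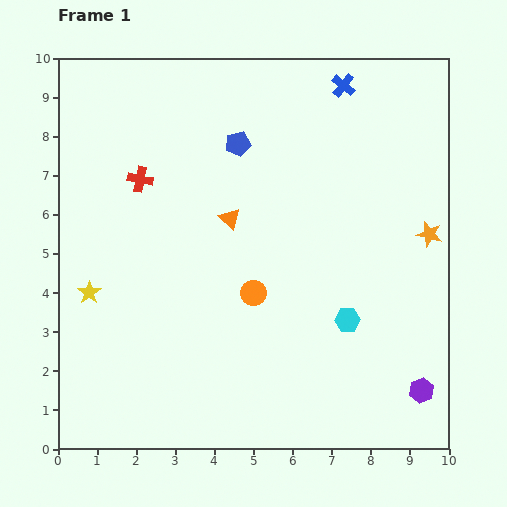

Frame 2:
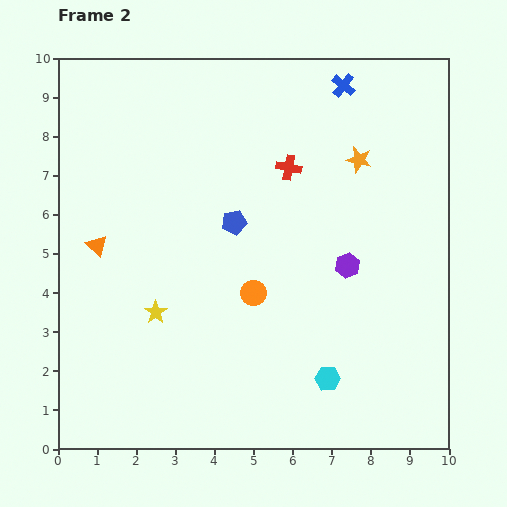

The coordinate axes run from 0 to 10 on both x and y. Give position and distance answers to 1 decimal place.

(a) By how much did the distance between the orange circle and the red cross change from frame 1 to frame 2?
-0.8

Distance in frame 1: 4.1. Distance in frame 2: 3.3.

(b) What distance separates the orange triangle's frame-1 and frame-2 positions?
3.5

The orange triangle moved from (4.4, 5.9) to (1.0, 5.2), a distance of √(3.4² + 0.7²) ≈ 3.5.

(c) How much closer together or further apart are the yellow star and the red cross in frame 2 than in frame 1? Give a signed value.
+1.8

Distance in frame 1: 3.2. Distance in frame 2: 5.0.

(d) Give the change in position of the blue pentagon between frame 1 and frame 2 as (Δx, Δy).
(-0.1, -2.0)

The blue pentagon was at (4.6, 7.8) in frame 1 and (4.5, 5.8) in frame 2.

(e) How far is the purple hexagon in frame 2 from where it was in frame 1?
3.7

The purple hexagon moved from (9.3, 1.5) to (7.4, 4.7), a distance of √(1.9² + 3.2²) ≈ 3.7.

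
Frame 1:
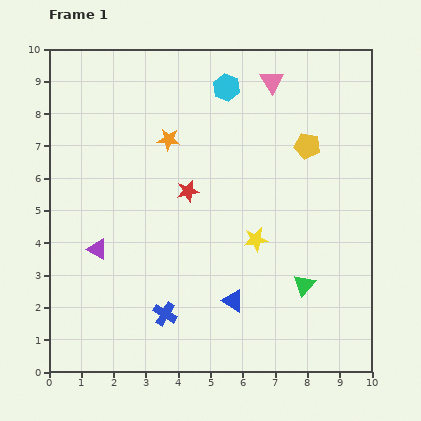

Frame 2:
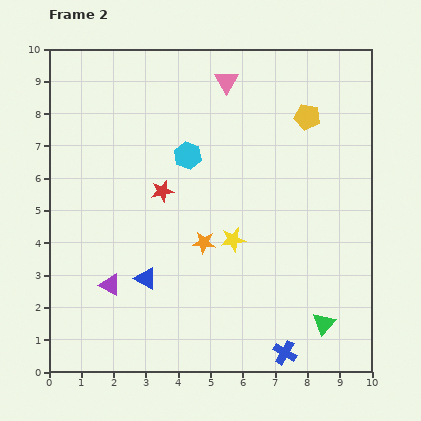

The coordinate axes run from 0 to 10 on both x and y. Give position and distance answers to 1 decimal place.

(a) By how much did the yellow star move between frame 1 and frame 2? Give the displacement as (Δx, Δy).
(-0.7, 0.0)

The yellow star was at (6.4, 4.1) in frame 1 and (5.7, 4.1) in frame 2.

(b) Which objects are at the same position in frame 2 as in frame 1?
none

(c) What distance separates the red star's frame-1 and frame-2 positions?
0.8

The red star moved from (4.3, 5.6) to (3.5, 5.6), a distance of √(0.8² + 0.0²) ≈ 0.8.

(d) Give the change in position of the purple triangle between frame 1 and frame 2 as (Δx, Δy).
(0.4, -1.1)

The purple triangle was at (1.5, 3.8) in frame 1 and (1.9, 2.7) in frame 2.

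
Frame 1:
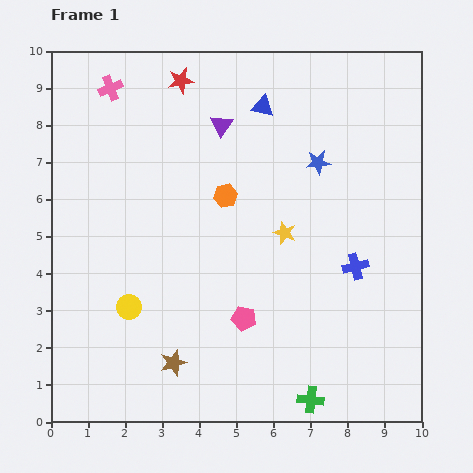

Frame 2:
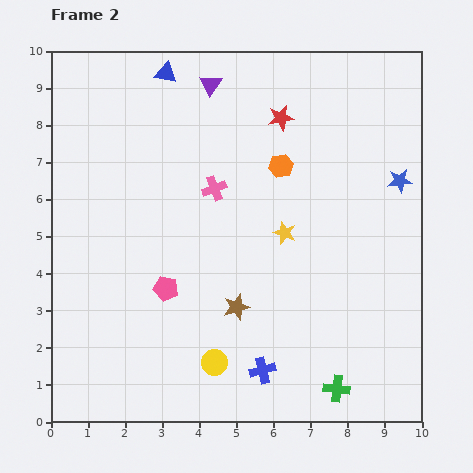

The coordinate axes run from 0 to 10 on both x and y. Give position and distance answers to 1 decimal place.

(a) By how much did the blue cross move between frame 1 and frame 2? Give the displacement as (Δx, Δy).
(-2.5, -2.8)

The blue cross was at (8.2, 4.2) in frame 1 and (5.7, 1.4) in frame 2.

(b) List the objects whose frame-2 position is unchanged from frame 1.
the yellow star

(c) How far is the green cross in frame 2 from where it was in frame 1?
0.8

The green cross moved from (7.0, 0.6) to (7.7, 0.9), a distance of √(0.7² + 0.3²) ≈ 0.8.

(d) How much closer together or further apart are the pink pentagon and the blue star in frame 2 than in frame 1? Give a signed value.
+2.2

Distance in frame 1: 4.7. Distance in frame 2: 6.9.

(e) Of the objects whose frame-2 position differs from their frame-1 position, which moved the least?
the green cross

(moved 0.8)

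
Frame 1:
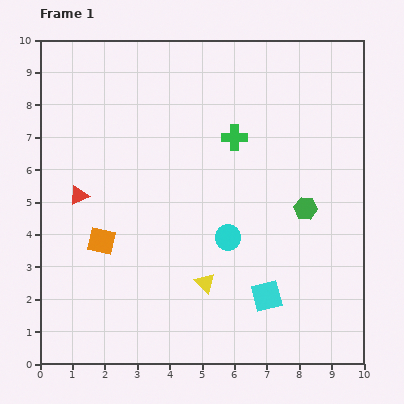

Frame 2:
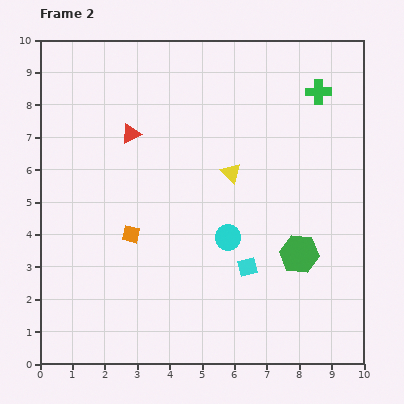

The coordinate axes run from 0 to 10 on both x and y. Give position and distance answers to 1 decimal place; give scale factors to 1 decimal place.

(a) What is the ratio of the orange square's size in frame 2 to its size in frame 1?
0.6×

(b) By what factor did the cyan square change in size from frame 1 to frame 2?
0.6×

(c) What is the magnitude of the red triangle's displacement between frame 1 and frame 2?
2.5

The red triangle moved from (1.2, 5.2) to (2.8, 7.1), a distance of √(1.6² + 1.9²) ≈ 2.5.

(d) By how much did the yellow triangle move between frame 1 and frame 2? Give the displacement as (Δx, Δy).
(0.8, 3.4)

The yellow triangle was at (5.1, 2.5) in frame 1 and (5.9, 5.9) in frame 2.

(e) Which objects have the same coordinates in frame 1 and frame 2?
the cyan circle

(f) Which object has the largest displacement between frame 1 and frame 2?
the yellow triangle

(moved 3.5; next 3.0)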